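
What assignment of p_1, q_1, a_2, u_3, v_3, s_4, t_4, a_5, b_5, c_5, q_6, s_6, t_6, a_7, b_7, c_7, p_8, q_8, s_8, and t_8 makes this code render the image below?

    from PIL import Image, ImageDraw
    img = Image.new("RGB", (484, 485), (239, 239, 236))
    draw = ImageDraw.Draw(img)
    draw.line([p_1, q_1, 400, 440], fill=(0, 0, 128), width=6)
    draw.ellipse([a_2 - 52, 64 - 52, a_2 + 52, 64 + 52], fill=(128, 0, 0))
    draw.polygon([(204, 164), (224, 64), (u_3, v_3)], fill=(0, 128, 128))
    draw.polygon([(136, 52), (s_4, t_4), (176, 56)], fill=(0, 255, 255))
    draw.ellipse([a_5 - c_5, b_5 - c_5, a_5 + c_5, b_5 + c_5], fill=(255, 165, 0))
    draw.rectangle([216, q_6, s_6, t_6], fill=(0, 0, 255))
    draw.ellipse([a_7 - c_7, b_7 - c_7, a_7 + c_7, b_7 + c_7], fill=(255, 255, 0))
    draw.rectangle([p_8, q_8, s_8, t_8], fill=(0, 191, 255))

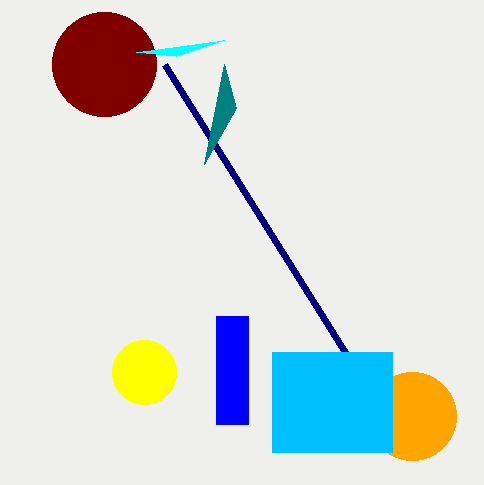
p_1 = 164, q_1 = 64, a_2 = 104, u_3 = 236, v_3 = 108, s_4 = 224, t_4 = 40, a_5 = 412, b_5 = 416, c_5 = 44, q_6 = 316, s_6 = 248, t_6 = 424, a_7 = 144, b_7 = 372, c_7 = 32, p_8 = 272, q_8 = 352, s_8 = 392, t_8 = 452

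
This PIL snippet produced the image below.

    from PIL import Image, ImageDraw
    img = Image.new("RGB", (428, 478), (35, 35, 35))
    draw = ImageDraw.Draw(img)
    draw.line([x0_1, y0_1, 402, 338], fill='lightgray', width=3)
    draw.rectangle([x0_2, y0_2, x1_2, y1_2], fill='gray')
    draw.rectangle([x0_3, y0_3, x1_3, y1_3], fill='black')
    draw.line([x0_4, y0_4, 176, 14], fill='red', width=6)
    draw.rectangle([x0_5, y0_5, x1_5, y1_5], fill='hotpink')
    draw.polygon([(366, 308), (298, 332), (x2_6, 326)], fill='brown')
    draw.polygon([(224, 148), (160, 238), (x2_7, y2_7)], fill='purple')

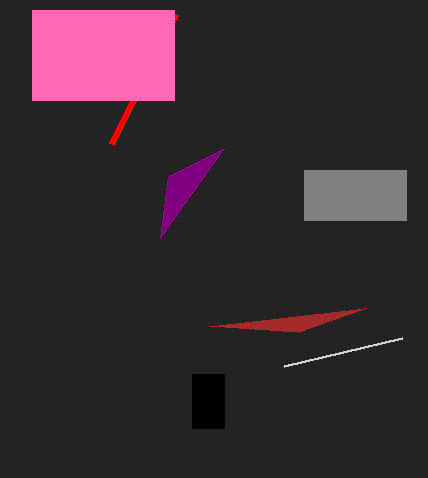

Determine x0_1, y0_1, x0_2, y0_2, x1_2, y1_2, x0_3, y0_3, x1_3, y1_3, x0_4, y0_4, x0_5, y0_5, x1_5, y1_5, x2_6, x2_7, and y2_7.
x0_1 = 284, y0_1 = 366, x0_2 = 304, y0_2 = 170, x1_2 = 406, y1_2 = 220, x0_3 = 192, y0_3 = 374, x1_3 = 224, y1_3 = 428, x0_4 = 112, y0_4 = 144, x0_5 = 32, y0_5 = 10, x1_5 = 174, y1_5 = 100, x2_6 = 210, x2_7 = 168, y2_7 = 176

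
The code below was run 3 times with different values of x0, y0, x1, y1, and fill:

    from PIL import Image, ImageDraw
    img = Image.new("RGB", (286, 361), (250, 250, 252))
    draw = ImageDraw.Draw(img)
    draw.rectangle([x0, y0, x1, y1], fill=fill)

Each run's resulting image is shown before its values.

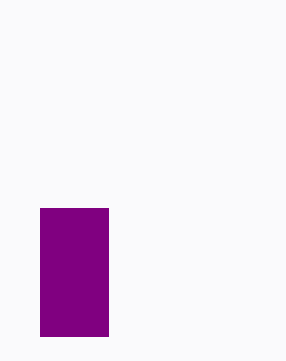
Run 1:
x0 = 40; y0 = 208; x1 = 108; y1 = 336; fill = 'purple'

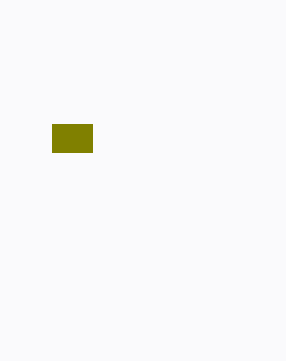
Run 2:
x0 = 52
y0 = 124
x1 = 92
y1 = 152
fill = 'olive'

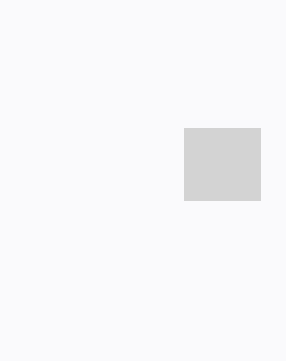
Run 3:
x0 = 184, y0 = 128, x1 = 260, y1 = 200, fill = 'lightgray'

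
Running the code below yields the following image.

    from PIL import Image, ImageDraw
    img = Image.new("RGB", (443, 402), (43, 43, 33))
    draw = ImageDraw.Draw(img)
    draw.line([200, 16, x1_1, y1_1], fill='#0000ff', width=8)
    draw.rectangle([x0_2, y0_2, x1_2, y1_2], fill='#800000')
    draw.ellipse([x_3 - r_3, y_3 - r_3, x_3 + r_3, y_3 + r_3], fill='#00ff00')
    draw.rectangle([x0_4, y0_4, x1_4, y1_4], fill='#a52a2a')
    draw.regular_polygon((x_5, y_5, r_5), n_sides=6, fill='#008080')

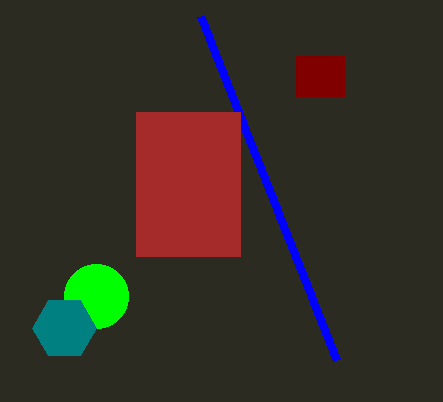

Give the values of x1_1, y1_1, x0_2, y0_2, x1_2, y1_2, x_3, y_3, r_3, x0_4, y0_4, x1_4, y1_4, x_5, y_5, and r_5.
x1_1 = 336
y1_1 = 360
x0_2 = 296
y0_2 = 56
x1_2 = 344
y1_2 = 96
x_3 = 96
y_3 = 296
r_3 = 32
x0_4 = 136
y0_4 = 112
x1_4 = 240
y1_4 = 256
x_5 = 64
y_5 = 328
r_5 = 32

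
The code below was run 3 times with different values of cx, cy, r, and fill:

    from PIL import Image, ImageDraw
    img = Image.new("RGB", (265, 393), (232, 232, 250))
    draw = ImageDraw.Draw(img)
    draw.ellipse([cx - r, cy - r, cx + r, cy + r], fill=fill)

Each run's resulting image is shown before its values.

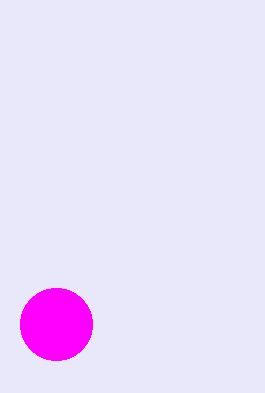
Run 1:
cx = 56; cy = 324; r = 36; fill = 'magenta'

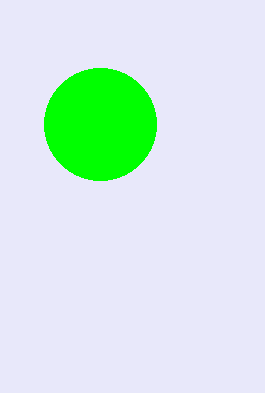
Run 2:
cx = 100; cy = 124; r = 56; fill = 'lime'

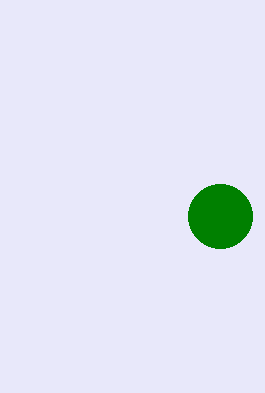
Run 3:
cx = 220, cy = 216, r = 32, fill = 'green'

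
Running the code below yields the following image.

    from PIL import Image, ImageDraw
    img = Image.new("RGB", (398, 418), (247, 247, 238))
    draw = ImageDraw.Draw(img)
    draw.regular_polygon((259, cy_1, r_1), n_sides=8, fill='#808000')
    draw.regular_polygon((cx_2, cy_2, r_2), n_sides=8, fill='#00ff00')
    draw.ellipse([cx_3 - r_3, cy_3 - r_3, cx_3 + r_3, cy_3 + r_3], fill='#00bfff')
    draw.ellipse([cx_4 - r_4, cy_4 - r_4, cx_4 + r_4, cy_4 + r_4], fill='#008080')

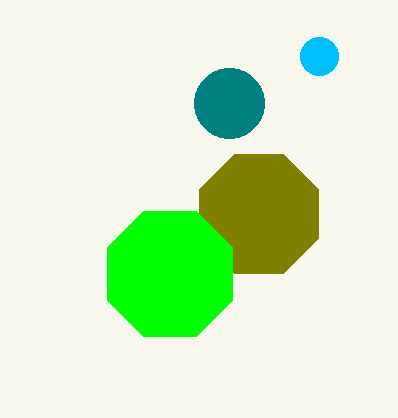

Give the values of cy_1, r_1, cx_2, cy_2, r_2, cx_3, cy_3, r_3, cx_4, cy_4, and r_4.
cy_1 = 214; r_1 = 64; cx_2 = 170; cy_2 = 274; r_2 = 68; cx_3 = 319; cy_3 = 56; r_3 = 19; cx_4 = 229; cy_4 = 103; r_4 = 35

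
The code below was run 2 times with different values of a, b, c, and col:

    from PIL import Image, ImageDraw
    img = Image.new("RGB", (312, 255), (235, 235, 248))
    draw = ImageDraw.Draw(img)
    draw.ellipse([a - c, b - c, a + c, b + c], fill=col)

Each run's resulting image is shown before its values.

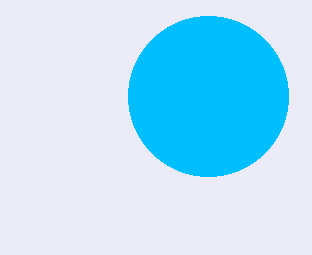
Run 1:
a = 208, b = 96, c = 80, col = 'deepskyblue'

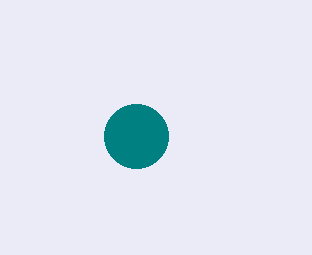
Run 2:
a = 136
b = 136
c = 32
col = 'teal'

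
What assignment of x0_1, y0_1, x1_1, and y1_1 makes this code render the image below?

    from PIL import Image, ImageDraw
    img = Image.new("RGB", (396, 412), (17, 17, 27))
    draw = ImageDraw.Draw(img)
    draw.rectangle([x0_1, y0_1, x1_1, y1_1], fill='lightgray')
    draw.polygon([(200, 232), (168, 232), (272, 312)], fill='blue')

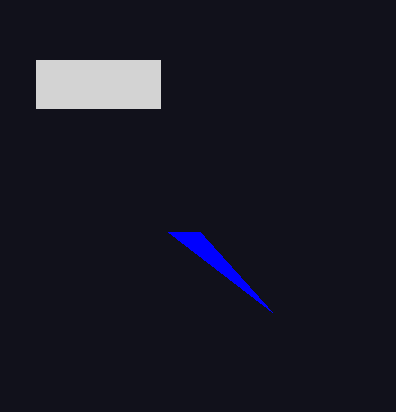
x0_1 = 36
y0_1 = 60
x1_1 = 160
y1_1 = 108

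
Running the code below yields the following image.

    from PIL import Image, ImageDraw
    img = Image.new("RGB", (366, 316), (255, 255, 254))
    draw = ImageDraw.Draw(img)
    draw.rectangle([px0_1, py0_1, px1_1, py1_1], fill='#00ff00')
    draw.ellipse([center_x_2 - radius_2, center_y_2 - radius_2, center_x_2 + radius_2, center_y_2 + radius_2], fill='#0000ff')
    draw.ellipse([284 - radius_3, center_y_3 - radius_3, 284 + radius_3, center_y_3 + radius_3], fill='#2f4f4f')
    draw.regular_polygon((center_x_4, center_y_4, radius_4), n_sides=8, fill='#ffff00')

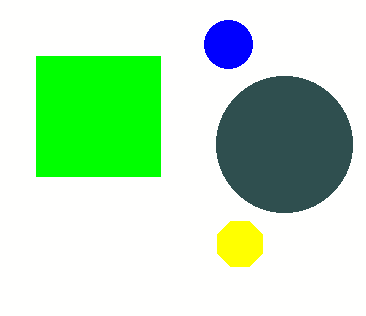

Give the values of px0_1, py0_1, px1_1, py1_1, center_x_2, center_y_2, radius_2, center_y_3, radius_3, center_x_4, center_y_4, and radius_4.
px0_1 = 36
py0_1 = 56
px1_1 = 160
py1_1 = 176
center_x_2 = 228
center_y_2 = 44
radius_2 = 24
center_y_3 = 144
radius_3 = 68
center_x_4 = 240
center_y_4 = 244
radius_4 = 24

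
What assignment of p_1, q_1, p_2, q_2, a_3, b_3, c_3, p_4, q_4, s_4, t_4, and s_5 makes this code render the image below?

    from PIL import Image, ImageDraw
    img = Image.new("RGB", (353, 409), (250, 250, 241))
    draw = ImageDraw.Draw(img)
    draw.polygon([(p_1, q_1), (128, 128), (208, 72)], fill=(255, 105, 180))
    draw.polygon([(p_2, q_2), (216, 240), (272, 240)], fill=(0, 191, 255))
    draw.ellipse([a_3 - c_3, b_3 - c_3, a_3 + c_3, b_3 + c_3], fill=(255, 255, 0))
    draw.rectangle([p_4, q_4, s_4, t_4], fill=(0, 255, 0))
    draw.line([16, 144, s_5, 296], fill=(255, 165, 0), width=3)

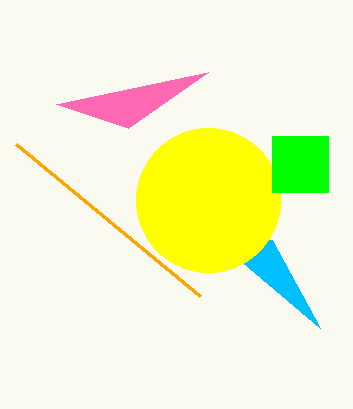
p_1 = 56
q_1 = 104
p_2 = 320
q_2 = 328
a_3 = 208
b_3 = 200
c_3 = 72
p_4 = 272
q_4 = 136
s_4 = 328
t_4 = 192
s_5 = 200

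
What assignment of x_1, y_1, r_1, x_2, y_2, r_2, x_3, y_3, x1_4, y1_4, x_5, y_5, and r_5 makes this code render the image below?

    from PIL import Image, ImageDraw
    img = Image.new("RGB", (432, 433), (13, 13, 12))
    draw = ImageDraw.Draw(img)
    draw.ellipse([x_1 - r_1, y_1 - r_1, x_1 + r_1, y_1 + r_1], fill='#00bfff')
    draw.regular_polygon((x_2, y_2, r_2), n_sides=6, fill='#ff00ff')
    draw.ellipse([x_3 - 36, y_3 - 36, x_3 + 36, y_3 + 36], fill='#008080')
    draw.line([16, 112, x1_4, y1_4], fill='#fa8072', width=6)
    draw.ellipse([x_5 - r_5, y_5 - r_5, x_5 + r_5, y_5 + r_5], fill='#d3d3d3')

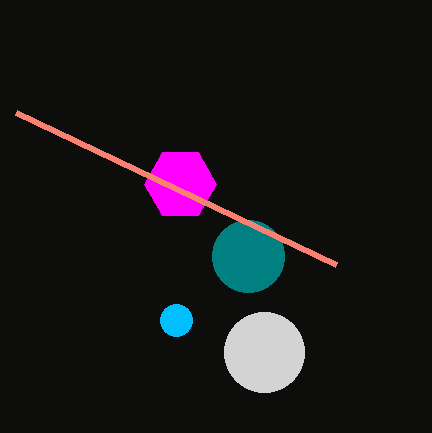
x_1 = 176, y_1 = 320, r_1 = 16, x_2 = 180, y_2 = 184, r_2 = 36, x_3 = 248, y_3 = 256, x1_4 = 336, y1_4 = 264, x_5 = 264, y_5 = 352, r_5 = 40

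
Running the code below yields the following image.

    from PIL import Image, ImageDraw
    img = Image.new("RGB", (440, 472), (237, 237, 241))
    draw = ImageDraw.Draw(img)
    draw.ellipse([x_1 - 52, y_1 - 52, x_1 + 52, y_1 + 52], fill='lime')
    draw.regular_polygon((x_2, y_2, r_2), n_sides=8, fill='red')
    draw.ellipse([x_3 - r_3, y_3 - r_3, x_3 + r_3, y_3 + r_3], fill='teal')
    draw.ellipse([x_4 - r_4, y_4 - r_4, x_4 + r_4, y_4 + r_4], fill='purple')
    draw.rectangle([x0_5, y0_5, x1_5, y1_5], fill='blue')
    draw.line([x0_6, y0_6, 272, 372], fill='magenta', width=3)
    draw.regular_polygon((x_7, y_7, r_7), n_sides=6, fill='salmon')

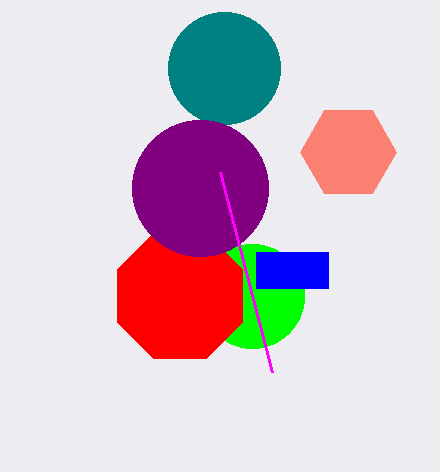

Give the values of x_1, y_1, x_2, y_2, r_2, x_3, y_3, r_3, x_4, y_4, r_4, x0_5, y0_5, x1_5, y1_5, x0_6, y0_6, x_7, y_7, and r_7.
x_1 = 252
y_1 = 296
x_2 = 180
y_2 = 296
r_2 = 68
x_3 = 224
y_3 = 68
r_3 = 56
x_4 = 200
y_4 = 188
r_4 = 68
x0_5 = 256
y0_5 = 252
x1_5 = 328
y1_5 = 288
x0_6 = 220
y0_6 = 172
x_7 = 348
y_7 = 152
r_7 = 48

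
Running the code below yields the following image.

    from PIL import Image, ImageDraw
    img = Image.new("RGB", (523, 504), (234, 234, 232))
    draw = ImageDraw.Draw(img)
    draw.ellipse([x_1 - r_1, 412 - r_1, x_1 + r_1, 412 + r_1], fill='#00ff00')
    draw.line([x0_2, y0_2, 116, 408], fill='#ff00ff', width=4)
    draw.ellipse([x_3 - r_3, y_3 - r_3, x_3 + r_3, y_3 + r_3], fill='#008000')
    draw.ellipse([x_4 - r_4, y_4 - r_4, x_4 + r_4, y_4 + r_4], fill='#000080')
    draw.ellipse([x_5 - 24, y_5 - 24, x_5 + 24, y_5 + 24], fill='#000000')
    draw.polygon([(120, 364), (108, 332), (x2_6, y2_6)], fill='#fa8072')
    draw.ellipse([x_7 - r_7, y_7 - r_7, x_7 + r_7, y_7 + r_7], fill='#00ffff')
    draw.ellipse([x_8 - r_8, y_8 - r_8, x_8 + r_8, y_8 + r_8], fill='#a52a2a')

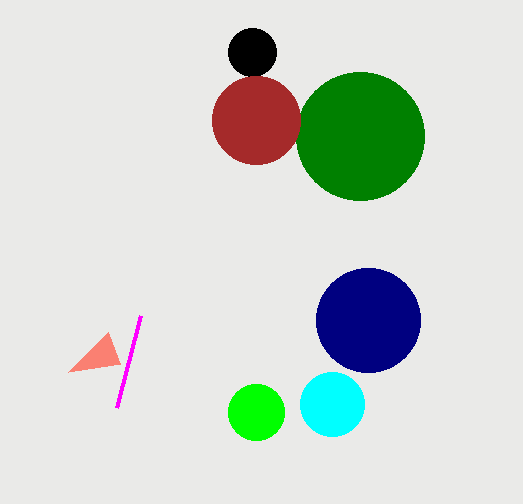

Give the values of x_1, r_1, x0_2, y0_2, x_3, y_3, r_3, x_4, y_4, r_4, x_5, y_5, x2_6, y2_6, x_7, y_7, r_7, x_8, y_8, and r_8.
x_1 = 256
r_1 = 28
x0_2 = 140
y0_2 = 316
x_3 = 360
y_3 = 136
r_3 = 64
x_4 = 368
y_4 = 320
r_4 = 52
x_5 = 252
y_5 = 52
x2_6 = 68
y2_6 = 372
x_7 = 332
y_7 = 404
r_7 = 32
x_8 = 256
y_8 = 120
r_8 = 44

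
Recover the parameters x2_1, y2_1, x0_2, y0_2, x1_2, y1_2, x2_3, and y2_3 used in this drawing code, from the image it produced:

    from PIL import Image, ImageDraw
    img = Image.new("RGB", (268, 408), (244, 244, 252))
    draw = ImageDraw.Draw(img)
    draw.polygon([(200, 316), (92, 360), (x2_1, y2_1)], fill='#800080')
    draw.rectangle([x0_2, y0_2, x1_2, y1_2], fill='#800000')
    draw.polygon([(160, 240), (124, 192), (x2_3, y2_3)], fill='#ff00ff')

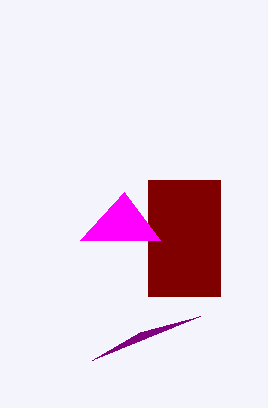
x2_1 = 140, y2_1 = 332, x0_2 = 148, y0_2 = 180, x1_2 = 220, y1_2 = 296, x2_3 = 80, y2_3 = 240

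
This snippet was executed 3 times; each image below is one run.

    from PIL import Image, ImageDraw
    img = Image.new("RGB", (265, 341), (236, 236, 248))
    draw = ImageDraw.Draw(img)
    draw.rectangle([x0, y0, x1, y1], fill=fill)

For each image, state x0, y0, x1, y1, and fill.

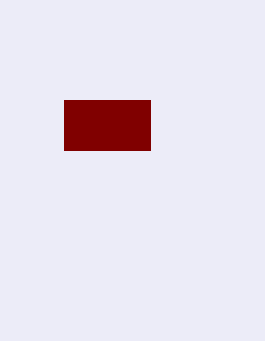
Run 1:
x0 = 64
y0 = 100
x1 = 150
y1 = 150
fill = 'maroon'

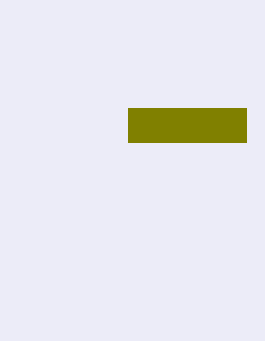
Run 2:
x0 = 128
y0 = 108
x1 = 246
y1 = 142
fill = 'olive'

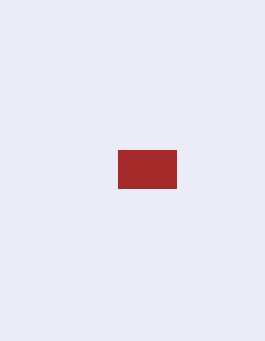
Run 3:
x0 = 118, y0 = 150, x1 = 176, y1 = 188, fill = 'brown'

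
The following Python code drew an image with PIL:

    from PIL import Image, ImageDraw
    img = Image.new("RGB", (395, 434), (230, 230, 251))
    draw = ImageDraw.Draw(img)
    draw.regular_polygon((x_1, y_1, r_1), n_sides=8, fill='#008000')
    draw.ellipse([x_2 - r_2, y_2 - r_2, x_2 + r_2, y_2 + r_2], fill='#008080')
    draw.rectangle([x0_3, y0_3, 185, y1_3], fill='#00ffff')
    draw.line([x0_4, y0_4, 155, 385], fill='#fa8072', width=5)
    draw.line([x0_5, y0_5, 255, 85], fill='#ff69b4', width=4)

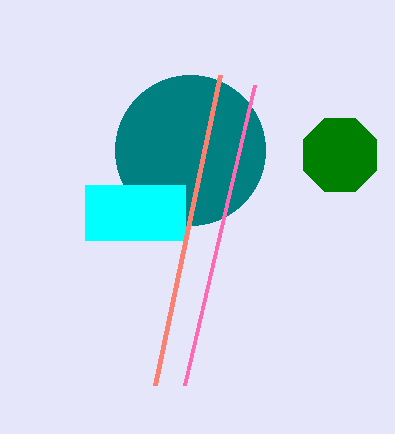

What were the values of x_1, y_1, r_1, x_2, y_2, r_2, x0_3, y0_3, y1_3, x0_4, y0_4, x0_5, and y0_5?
x_1 = 340; y_1 = 155; r_1 = 40; x_2 = 190; y_2 = 150; r_2 = 75; x0_3 = 85; y0_3 = 185; y1_3 = 240; x0_4 = 220; y0_4 = 75; x0_5 = 185; y0_5 = 385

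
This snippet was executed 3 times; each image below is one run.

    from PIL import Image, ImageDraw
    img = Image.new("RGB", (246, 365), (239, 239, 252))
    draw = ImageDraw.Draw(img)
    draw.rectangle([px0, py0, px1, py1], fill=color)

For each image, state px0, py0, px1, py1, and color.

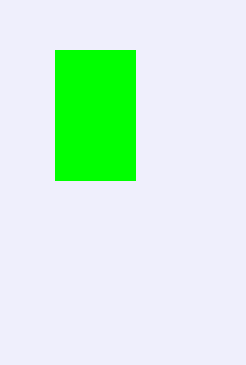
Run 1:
px0 = 55
py0 = 50
px1 = 135
py1 = 180
color = 'lime'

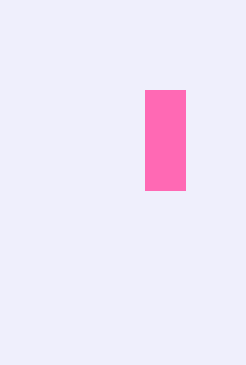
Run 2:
px0 = 145, py0 = 90, px1 = 185, py1 = 190, color = 'hotpink'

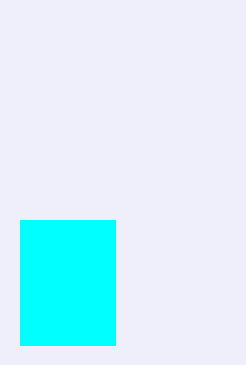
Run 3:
px0 = 20; py0 = 220; px1 = 115; py1 = 345; color = 'cyan'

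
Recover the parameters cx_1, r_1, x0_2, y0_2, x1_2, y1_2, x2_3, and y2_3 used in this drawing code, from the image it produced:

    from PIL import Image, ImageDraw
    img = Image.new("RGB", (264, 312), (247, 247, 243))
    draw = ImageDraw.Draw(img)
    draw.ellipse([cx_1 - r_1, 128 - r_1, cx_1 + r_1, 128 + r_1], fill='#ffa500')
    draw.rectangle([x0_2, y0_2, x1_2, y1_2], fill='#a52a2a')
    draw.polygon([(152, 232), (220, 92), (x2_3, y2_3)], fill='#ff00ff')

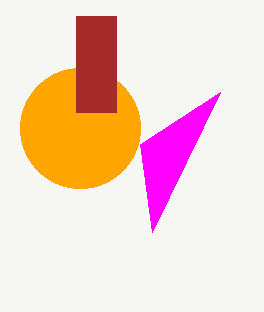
cx_1 = 80, r_1 = 60, x0_2 = 76, y0_2 = 16, x1_2 = 116, y1_2 = 112, x2_3 = 140, y2_3 = 144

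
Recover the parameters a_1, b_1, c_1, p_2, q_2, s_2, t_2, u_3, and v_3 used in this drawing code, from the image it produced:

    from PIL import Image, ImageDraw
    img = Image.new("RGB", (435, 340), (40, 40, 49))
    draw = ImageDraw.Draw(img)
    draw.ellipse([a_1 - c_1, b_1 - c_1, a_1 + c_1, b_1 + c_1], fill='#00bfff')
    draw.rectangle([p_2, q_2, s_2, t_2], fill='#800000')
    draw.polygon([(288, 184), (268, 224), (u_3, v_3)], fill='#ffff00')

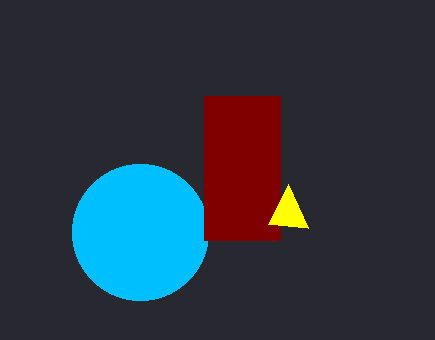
a_1 = 140, b_1 = 232, c_1 = 68, p_2 = 204, q_2 = 96, s_2 = 280, t_2 = 240, u_3 = 308, v_3 = 228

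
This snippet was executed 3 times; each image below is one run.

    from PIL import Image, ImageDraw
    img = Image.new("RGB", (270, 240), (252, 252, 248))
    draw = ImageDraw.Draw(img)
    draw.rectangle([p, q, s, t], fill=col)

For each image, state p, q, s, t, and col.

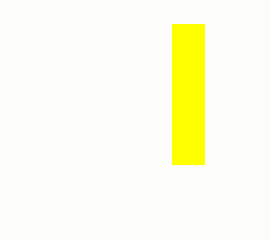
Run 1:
p = 172; q = 24; s = 204; t = 164; col = 'yellow'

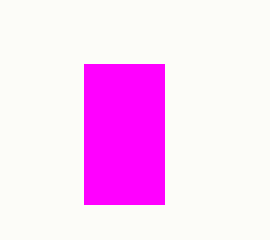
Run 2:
p = 84
q = 64
s = 164
t = 204
col = 'magenta'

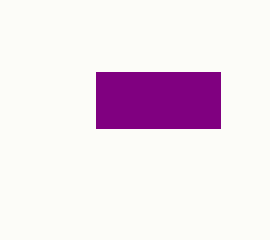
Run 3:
p = 96, q = 72, s = 220, t = 128, col = 'purple'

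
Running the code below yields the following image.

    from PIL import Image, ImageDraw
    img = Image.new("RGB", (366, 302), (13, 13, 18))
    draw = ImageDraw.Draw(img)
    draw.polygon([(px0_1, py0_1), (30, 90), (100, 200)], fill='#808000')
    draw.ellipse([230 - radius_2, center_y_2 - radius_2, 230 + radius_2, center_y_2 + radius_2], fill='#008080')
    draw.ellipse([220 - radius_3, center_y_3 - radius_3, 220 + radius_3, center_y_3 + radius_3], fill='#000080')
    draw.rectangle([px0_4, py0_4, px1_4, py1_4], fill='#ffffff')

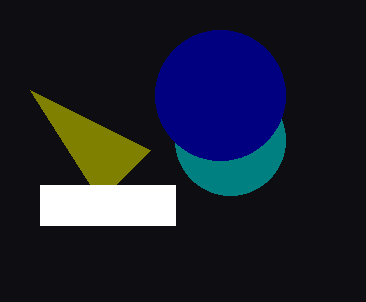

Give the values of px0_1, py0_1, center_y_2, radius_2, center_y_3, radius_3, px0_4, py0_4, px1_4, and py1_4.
px0_1 = 150; py0_1 = 150; center_y_2 = 140; radius_2 = 55; center_y_3 = 95; radius_3 = 65; px0_4 = 40; py0_4 = 185; px1_4 = 175; py1_4 = 225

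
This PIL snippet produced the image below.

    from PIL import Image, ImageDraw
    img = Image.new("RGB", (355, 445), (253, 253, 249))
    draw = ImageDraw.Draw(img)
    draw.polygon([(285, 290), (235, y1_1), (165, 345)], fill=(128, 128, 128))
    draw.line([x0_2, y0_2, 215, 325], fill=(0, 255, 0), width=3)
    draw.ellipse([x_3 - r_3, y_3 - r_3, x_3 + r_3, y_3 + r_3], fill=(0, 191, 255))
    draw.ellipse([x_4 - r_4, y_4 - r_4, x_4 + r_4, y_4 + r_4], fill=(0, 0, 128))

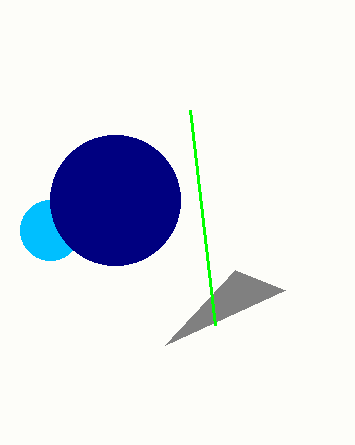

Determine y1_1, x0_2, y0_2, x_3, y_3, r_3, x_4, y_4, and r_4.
y1_1 = 270, x0_2 = 190, y0_2 = 110, x_3 = 50, y_3 = 230, r_3 = 30, x_4 = 115, y_4 = 200, r_4 = 65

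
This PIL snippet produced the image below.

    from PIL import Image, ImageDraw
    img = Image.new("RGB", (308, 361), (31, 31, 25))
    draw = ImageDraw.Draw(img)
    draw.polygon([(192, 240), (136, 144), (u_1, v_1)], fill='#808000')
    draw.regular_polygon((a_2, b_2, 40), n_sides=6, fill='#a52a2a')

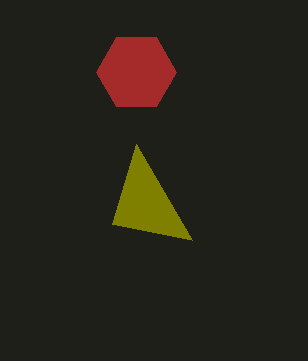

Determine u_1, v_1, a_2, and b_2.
u_1 = 112
v_1 = 224
a_2 = 136
b_2 = 72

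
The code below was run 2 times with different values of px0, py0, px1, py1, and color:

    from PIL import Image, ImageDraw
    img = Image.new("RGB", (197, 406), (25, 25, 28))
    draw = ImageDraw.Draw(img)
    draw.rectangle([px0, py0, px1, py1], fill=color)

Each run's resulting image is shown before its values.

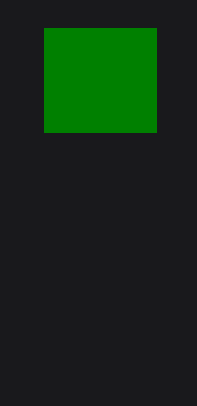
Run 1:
px0 = 44; py0 = 28; px1 = 156; py1 = 132; color = 'green'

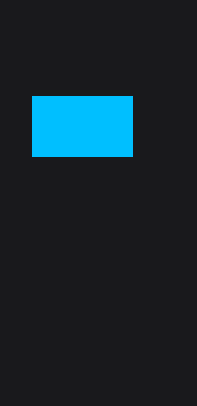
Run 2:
px0 = 32, py0 = 96, px1 = 132, py1 = 156, color = 'deepskyblue'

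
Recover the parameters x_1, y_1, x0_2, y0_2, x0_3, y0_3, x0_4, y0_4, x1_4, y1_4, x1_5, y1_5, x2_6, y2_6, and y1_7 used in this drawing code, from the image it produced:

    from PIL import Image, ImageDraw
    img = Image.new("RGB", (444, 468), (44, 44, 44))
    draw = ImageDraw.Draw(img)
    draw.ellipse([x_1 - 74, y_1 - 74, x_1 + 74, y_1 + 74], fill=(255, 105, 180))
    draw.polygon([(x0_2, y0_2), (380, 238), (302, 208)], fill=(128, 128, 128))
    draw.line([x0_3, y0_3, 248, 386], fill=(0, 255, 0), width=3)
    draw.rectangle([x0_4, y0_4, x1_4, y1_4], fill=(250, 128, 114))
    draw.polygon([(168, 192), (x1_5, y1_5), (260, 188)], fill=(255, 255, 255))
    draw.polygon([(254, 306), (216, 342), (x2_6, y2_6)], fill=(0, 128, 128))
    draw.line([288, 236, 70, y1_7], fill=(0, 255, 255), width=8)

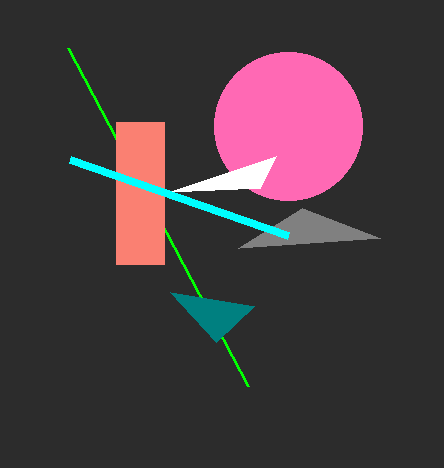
x_1 = 288, y_1 = 126, x0_2 = 238, y0_2 = 248, x0_3 = 68, y0_3 = 48, x0_4 = 116, y0_4 = 122, x1_4 = 164, y1_4 = 264, x1_5 = 276, y1_5 = 156, x2_6 = 170, y2_6 = 292, y1_7 = 160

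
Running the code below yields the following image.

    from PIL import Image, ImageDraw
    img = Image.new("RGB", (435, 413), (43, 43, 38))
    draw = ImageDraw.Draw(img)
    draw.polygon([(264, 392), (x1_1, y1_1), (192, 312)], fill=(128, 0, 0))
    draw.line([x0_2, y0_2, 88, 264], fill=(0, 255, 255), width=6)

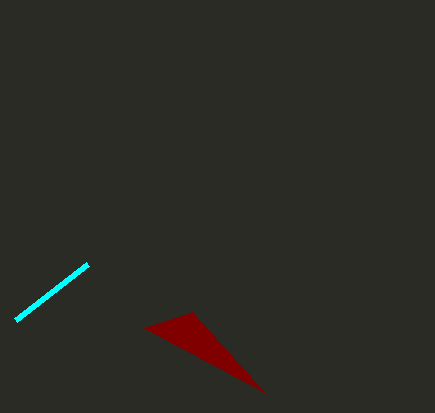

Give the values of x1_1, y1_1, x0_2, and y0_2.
x1_1 = 144, y1_1 = 328, x0_2 = 16, y0_2 = 320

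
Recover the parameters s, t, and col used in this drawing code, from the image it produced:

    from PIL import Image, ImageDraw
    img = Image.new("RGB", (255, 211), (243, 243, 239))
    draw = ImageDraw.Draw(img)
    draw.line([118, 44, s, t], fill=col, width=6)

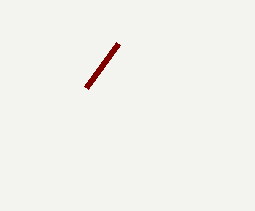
s = 86
t = 88
col = 'maroon'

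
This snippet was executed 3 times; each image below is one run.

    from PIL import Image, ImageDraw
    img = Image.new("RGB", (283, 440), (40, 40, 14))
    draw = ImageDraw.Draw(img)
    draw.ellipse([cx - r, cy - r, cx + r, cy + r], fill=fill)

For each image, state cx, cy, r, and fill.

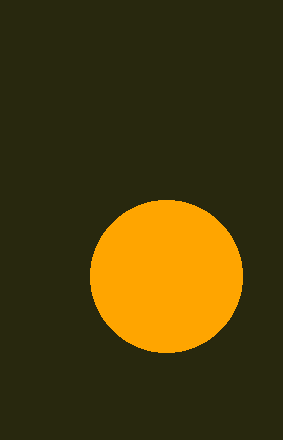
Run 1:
cx = 166
cy = 276
r = 76
fill = 'orange'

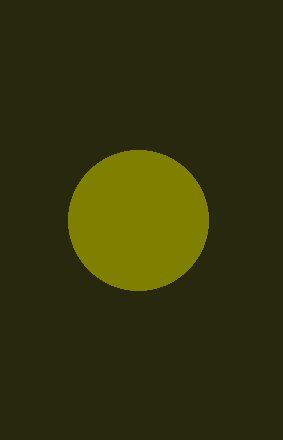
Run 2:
cx = 138; cy = 220; r = 70; fill = 'olive'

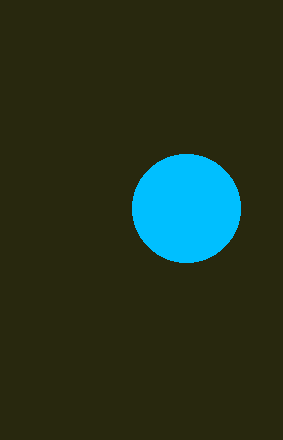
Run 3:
cx = 186, cy = 208, r = 54, fill = 'deepskyblue'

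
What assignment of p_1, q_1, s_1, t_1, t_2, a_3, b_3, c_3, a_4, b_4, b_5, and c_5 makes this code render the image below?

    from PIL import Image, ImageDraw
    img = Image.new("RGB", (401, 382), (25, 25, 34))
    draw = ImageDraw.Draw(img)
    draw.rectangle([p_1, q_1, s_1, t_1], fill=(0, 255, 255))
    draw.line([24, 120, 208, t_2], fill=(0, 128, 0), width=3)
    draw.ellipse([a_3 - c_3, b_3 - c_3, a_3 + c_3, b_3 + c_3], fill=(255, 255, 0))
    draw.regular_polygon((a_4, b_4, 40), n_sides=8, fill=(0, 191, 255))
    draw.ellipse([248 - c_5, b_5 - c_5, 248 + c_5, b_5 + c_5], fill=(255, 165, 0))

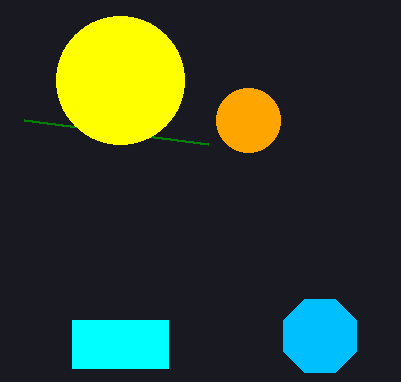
p_1 = 72
q_1 = 320
s_1 = 168
t_1 = 368
t_2 = 144
a_3 = 120
b_3 = 80
c_3 = 64
a_4 = 320
b_4 = 336
b_5 = 120
c_5 = 32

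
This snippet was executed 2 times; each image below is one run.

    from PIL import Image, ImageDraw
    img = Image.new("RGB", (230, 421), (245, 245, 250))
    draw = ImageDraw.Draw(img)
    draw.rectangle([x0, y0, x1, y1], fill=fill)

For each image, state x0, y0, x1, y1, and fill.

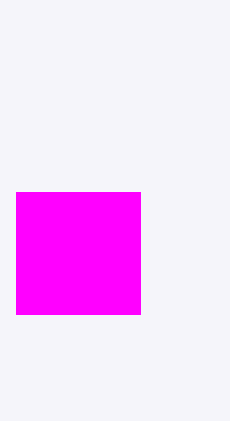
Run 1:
x0 = 16, y0 = 192, x1 = 140, y1 = 314, fill = 'magenta'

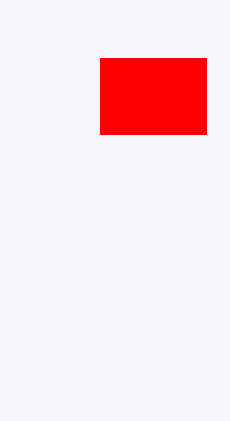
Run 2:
x0 = 100; y0 = 58; x1 = 206; y1 = 134; fill = 'red'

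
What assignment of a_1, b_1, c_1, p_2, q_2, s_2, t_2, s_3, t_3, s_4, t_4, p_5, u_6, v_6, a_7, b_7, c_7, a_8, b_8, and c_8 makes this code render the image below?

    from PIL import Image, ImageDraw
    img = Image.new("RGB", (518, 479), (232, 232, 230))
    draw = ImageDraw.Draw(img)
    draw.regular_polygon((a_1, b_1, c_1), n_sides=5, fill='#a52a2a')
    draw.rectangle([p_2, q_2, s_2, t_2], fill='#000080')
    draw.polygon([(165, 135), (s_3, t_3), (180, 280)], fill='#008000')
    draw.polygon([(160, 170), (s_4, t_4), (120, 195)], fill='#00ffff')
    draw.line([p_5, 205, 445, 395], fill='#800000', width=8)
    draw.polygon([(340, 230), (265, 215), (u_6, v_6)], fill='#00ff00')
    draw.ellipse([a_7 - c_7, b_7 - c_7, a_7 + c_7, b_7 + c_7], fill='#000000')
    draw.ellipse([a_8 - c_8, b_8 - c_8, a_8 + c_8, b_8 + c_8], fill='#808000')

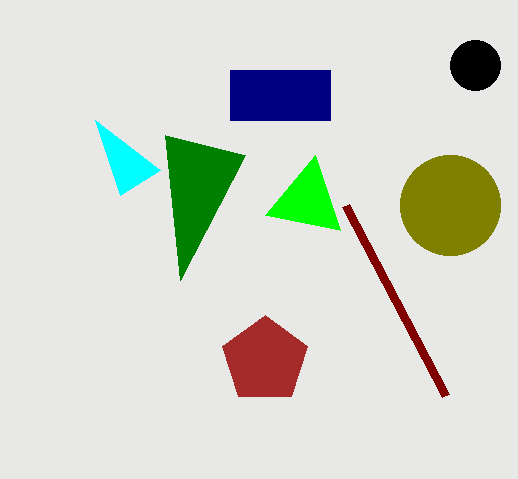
a_1 = 265; b_1 = 360; c_1 = 45; p_2 = 230; q_2 = 70; s_2 = 330; t_2 = 120; s_3 = 245; t_3 = 155; s_4 = 95; t_4 = 120; p_5 = 345; u_6 = 315; v_6 = 155; a_7 = 475; b_7 = 65; c_7 = 25; a_8 = 450; b_8 = 205; c_8 = 50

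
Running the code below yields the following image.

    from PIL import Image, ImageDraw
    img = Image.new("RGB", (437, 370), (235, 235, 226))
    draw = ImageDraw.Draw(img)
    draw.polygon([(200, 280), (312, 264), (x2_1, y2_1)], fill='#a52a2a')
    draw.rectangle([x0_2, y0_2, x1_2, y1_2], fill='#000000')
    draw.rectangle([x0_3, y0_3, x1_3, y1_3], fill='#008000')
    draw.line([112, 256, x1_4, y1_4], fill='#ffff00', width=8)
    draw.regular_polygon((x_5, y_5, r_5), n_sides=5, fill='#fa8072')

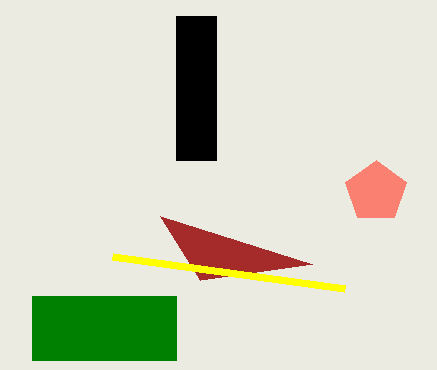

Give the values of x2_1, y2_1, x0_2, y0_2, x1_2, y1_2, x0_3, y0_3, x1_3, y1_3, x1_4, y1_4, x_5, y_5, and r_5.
x2_1 = 160
y2_1 = 216
x0_2 = 176
y0_2 = 16
x1_2 = 216
y1_2 = 160
x0_3 = 32
y0_3 = 296
x1_3 = 176
y1_3 = 360
x1_4 = 344
y1_4 = 288
x_5 = 376
y_5 = 192
r_5 = 32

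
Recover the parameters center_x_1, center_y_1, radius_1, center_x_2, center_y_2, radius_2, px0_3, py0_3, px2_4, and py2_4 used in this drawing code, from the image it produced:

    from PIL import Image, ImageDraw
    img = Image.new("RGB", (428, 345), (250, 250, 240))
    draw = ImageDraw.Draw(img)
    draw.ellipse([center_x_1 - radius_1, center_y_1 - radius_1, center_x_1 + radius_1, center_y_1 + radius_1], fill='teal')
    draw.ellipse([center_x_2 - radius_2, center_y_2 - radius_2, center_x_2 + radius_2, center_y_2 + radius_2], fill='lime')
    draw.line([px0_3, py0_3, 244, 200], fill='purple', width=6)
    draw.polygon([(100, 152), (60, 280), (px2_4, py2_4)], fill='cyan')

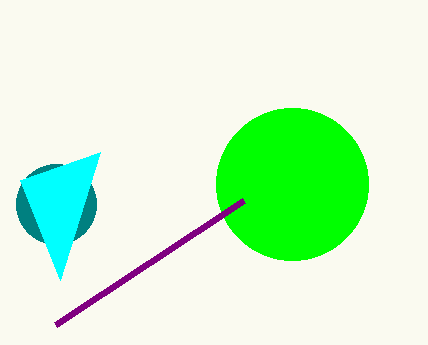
center_x_1 = 56, center_y_1 = 204, radius_1 = 40, center_x_2 = 292, center_y_2 = 184, radius_2 = 76, px0_3 = 56, py0_3 = 324, px2_4 = 20, py2_4 = 180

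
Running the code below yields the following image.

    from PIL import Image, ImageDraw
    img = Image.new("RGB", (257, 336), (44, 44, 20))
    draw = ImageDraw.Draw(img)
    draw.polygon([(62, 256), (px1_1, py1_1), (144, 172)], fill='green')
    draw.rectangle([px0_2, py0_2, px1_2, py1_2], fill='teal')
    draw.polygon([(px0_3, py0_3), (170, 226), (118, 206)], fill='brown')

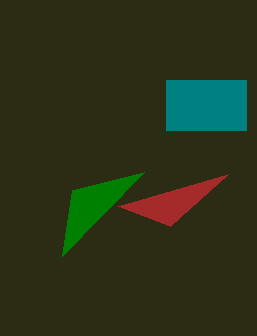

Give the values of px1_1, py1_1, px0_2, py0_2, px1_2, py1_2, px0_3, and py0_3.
px1_1 = 72
py1_1 = 190
px0_2 = 166
py0_2 = 80
px1_2 = 246
py1_2 = 130
px0_3 = 228
py0_3 = 174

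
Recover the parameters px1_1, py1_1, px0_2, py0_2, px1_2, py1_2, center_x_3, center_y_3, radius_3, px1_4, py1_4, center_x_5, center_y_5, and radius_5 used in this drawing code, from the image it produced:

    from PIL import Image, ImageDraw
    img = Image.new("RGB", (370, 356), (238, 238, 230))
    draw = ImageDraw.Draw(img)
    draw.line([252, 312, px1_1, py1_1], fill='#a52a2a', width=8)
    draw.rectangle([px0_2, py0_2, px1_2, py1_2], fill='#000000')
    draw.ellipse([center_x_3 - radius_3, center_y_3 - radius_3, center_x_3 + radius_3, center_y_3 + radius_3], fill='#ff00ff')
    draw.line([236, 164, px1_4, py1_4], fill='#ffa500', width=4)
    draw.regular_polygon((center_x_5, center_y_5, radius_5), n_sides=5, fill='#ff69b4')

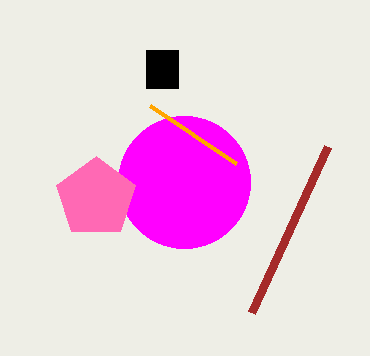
px1_1 = 328
py1_1 = 146
px0_2 = 146
py0_2 = 50
px1_2 = 178
py1_2 = 88
center_x_3 = 184
center_y_3 = 182
radius_3 = 66
px1_4 = 150
py1_4 = 106
center_x_5 = 96
center_y_5 = 198
radius_5 = 42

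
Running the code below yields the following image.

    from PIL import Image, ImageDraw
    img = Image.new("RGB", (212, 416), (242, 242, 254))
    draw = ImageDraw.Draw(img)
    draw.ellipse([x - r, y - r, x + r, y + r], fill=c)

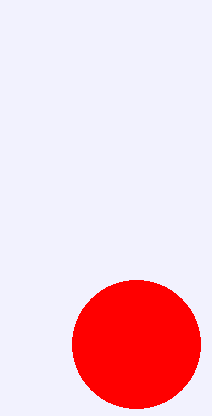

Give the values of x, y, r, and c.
x = 136
y = 344
r = 64
c = 'red'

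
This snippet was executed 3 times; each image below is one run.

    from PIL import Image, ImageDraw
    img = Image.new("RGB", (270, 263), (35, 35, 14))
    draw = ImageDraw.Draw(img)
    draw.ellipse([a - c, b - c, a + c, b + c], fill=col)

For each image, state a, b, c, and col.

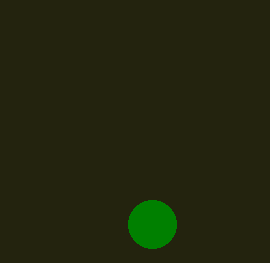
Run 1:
a = 152, b = 224, c = 24, col = 'green'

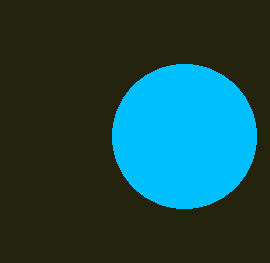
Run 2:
a = 184, b = 136, c = 72, col = 'deepskyblue'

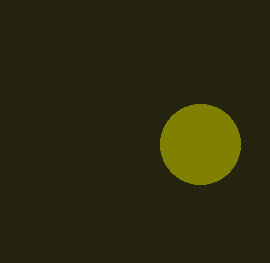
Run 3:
a = 200
b = 144
c = 40
col = 'olive'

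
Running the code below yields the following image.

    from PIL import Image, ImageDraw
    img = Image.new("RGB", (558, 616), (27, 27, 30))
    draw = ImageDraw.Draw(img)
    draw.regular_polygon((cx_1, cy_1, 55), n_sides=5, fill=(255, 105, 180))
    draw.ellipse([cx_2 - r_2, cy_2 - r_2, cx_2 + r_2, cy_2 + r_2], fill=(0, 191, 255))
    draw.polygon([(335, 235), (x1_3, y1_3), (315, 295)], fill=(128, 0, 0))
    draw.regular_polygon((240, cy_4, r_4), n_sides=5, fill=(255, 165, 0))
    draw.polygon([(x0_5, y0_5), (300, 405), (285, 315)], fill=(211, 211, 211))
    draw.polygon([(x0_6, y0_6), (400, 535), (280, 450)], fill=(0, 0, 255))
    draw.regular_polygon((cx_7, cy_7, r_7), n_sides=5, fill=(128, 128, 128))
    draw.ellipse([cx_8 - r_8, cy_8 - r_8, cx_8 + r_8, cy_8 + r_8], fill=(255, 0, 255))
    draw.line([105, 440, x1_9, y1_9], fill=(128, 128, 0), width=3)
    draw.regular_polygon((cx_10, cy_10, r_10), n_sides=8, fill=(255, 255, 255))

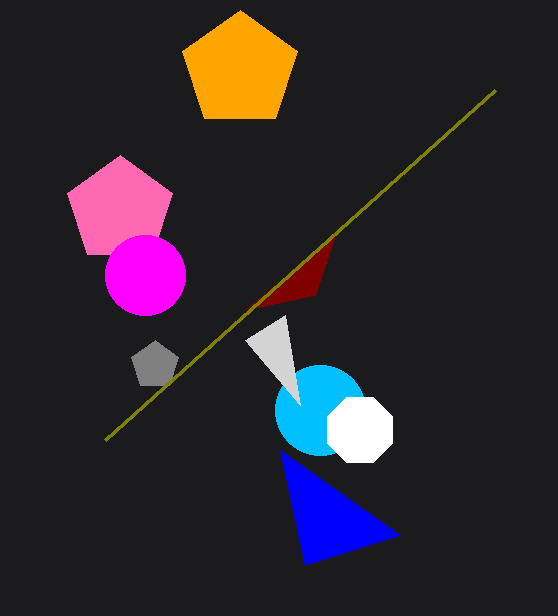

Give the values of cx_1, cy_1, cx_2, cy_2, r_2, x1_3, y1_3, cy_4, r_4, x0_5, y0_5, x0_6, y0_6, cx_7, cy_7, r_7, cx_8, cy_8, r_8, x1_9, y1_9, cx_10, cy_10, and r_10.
cx_1 = 120; cy_1 = 210; cx_2 = 320; cy_2 = 410; r_2 = 45; x1_3 = 245; y1_3 = 310; cy_4 = 70; r_4 = 60; x0_5 = 245; y0_5 = 340; x0_6 = 305; y0_6 = 565; cx_7 = 155; cy_7 = 365; r_7 = 25; cx_8 = 145; cy_8 = 275; r_8 = 40; x1_9 = 495; y1_9 = 90; cx_10 = 360; cy_10 = 430; r_10 = 35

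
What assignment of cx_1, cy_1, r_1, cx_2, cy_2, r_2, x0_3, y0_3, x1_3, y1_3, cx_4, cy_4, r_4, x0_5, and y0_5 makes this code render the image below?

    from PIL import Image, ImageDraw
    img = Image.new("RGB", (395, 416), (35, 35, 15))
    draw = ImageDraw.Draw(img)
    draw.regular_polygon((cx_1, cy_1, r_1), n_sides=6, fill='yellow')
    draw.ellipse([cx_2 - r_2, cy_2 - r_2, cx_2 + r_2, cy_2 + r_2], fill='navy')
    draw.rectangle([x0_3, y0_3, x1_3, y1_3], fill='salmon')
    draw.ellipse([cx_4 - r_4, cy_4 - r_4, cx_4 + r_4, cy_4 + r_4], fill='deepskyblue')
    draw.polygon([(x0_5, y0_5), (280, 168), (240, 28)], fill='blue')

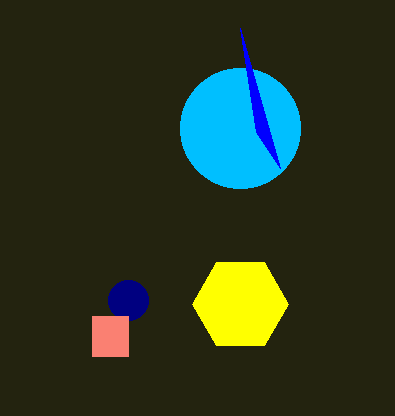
cx_1 = 240, cy_1 = 304, r_1 = 48, cx_2 = 128, cy_2 = 300, r_2 = 20, x0_3 = 92, y0_3 = 316, x1_3 = 128, y1_3 = 356, cx_4 = 240, cy_4 = 128, r_4 = 60, x0_5 = 256, y0_5 = 132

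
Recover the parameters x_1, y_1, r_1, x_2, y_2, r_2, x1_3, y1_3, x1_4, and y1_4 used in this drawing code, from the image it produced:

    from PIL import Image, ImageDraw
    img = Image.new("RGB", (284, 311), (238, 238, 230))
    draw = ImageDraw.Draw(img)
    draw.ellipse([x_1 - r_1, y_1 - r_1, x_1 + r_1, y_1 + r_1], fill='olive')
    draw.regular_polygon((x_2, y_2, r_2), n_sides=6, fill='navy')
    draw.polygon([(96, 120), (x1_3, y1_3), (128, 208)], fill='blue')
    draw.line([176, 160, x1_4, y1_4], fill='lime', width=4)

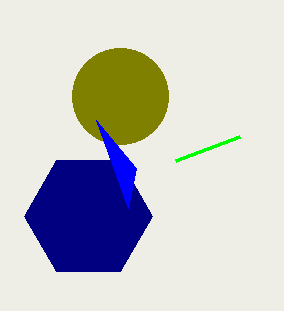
x_1 = 120
y_1 = 96
r_1 = 48
x_2 = 88
y_2 = 216
r_2 = 64
x1_3 = 136
y1_3 = 168
x1_4 = 240
y1_4 = 136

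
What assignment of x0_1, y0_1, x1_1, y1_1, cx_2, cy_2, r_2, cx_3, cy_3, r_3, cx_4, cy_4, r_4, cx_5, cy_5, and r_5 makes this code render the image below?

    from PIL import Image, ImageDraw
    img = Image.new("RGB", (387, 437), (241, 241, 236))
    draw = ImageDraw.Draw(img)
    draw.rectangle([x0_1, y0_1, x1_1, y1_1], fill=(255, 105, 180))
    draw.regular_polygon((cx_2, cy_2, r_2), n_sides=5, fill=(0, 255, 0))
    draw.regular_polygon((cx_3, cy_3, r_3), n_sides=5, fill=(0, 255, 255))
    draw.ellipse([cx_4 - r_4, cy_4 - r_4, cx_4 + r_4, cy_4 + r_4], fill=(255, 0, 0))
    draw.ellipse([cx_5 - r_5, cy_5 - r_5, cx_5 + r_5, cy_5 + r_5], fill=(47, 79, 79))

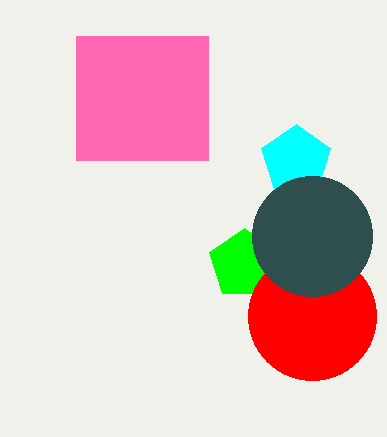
x0_1 = 76
y0_1 = 36
x1_1 = 208
y1_1 = 160
cx_2 = 244
cy_2 = 264
r_2 = 36
cx_3 = 296
cy_3 = 160
r_3 = 36
cx_4 = 312
cy_4 = 316
r_4 = 64
cx_5 = 312
cy_5 = 236
r_5 = 60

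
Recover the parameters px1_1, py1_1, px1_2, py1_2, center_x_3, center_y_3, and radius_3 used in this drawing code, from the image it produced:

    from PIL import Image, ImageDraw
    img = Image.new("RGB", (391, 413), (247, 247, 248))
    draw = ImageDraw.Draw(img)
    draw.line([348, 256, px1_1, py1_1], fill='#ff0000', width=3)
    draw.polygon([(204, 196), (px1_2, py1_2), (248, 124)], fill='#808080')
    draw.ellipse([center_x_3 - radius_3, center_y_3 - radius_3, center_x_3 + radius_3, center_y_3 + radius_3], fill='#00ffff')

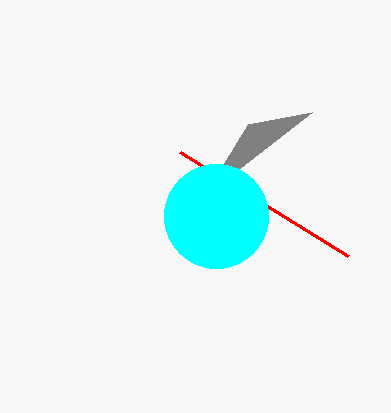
px1_1 = 180, py1_1 = 152, px1_2 = 312, py1_2 = 112, center_x_3 = 216, center_y_3 = 216, radius_3 = 52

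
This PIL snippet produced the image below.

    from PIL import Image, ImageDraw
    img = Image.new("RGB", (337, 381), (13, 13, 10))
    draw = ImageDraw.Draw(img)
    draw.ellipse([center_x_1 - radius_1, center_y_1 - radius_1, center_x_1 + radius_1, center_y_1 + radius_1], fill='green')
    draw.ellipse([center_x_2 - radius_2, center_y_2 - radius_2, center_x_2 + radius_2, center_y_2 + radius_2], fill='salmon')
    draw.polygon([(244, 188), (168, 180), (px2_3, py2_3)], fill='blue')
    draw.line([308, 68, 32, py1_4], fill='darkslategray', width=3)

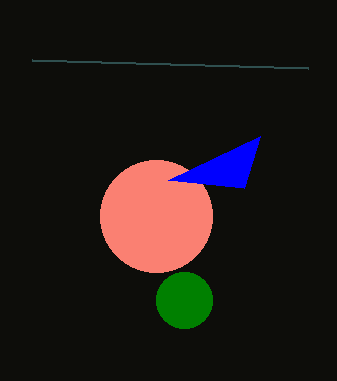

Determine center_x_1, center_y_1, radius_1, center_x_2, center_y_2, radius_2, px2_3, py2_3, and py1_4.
center_x_1 = 184; center_y_1 = 300; radius_1 = 28; center_x_2 = 156; center_y_2 = 216; radius_2 = 56; px2_3 = 260; py2_3 = 136; py1_4 = 60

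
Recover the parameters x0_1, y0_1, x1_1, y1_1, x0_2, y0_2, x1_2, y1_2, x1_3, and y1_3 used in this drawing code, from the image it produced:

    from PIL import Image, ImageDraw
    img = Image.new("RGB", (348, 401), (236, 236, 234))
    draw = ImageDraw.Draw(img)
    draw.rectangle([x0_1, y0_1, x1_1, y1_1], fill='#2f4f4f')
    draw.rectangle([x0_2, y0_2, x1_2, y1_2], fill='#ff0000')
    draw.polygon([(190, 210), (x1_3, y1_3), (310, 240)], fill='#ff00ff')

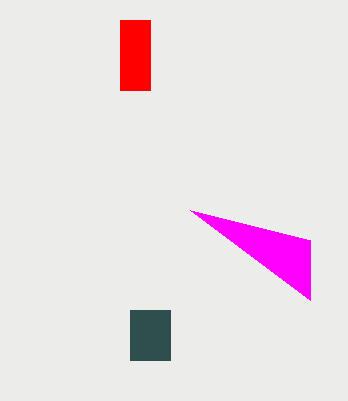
x0_1 = 130, y0_1 = 310, x1_1 = 170, y1_1 = 360, x0_2 = 120, y0_2 = 20, x1_2 = 150, y1_2 = 90, x1_3 = 310, y1_3 = 300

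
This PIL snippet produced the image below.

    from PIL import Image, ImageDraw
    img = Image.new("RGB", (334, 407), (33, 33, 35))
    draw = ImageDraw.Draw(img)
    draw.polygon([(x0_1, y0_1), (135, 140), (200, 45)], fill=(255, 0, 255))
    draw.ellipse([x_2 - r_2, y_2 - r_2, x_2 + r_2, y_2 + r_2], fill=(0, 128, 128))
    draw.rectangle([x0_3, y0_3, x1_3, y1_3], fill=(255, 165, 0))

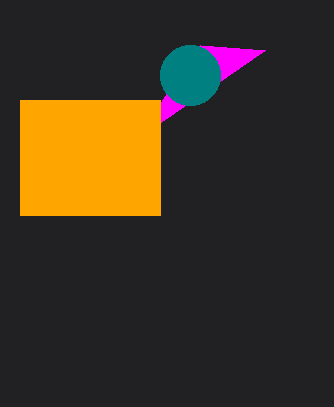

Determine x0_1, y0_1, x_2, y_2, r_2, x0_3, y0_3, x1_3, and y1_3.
x0_1 = 265, y0_1 = 50, x_2 = 190, y_2 = 75, r_2 = 30, x0_3 = 20, y0_3 = 100, x1_3 = 160, y1_3 = 215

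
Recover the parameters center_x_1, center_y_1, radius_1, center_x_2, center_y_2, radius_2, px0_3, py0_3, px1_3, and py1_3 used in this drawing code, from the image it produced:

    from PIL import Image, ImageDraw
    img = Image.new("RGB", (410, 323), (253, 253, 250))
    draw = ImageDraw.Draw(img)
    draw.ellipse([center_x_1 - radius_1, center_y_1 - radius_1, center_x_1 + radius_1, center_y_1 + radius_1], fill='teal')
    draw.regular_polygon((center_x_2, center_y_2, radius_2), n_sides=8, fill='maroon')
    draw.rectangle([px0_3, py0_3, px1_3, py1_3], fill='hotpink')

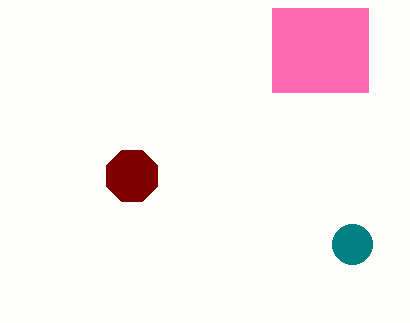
center_x_1 = 352; center_y_1 = 244; radius_1 = 20; center_x_2 = 132; center_y_2 = 176; radius_2 = 28; px0_3 = 272; py0_3 = 8; px1_3 = 368; py1_3 = 92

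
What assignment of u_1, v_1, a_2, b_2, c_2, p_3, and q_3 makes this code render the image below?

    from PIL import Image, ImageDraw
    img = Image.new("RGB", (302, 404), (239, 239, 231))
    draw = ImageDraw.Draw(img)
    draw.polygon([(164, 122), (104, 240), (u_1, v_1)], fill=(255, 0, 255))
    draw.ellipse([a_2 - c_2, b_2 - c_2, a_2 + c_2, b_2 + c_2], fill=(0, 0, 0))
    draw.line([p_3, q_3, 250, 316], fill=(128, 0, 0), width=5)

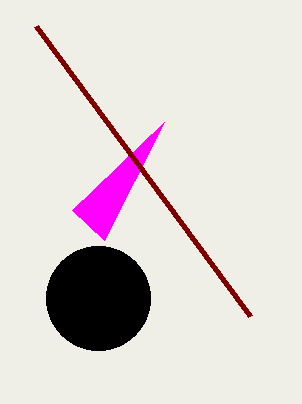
u_1 = 72; v_1 = 210; a_2 = 98; b_2 = 298; c_2 = 52; p_3 = 36; q_3 = 26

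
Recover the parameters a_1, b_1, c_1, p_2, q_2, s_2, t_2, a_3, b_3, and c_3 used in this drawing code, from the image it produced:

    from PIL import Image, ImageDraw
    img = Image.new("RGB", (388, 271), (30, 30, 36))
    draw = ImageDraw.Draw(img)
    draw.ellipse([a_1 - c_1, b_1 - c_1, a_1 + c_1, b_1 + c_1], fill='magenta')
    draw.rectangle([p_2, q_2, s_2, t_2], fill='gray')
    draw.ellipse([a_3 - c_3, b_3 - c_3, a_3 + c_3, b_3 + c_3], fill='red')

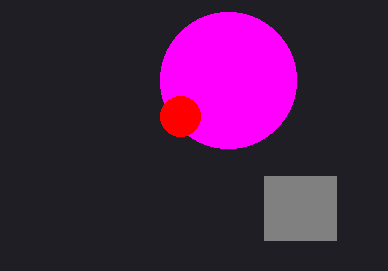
a_1 = 228, b_1 = 80, c_1 = 68, p_2 = 264, q_2 = 176, s_2 = 336, t_2 = 240, a_3 = 180, b_3 = 116, c_3 = 20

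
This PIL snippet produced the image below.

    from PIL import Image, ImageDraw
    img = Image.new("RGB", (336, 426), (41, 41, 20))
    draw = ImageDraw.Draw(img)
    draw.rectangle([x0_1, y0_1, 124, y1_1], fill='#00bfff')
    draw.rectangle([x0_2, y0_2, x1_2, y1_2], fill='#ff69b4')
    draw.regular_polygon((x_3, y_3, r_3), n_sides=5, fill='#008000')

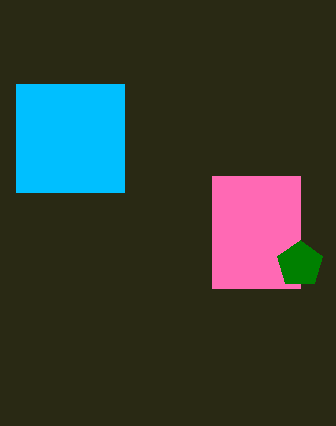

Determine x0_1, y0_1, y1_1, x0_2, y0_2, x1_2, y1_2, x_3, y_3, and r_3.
x0_1 = 16
y0_1 = 84
y1_1 = 192
x0_2 = 212
y0_2 = 176
x1_2 = 300
y1_2 = 288
x_3 = 300
y_3 = 264
r_3 = 24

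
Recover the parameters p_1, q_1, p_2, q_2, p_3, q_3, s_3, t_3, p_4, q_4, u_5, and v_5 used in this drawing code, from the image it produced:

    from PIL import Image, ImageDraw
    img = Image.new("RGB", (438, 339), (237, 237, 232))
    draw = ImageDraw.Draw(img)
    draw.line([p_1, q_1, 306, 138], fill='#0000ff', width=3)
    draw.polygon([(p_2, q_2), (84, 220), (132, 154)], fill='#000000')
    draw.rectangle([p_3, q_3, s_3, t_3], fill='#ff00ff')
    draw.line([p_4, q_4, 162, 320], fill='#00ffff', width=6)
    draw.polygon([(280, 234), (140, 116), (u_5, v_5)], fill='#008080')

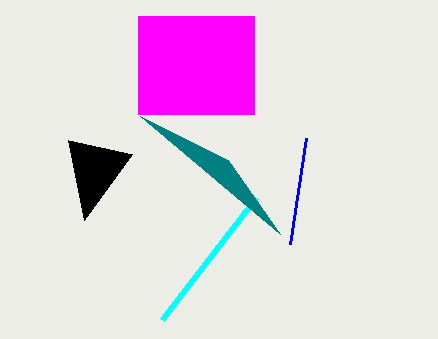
p_1 = 290, q_1 = 244, p_2 = 68, q_2 = 140, p_3 = 138, q_3 = 16, s_3 = 254, t_3 = 114, p_4 = 256, q_4 = 198, u_5 = 228, v_5 = 160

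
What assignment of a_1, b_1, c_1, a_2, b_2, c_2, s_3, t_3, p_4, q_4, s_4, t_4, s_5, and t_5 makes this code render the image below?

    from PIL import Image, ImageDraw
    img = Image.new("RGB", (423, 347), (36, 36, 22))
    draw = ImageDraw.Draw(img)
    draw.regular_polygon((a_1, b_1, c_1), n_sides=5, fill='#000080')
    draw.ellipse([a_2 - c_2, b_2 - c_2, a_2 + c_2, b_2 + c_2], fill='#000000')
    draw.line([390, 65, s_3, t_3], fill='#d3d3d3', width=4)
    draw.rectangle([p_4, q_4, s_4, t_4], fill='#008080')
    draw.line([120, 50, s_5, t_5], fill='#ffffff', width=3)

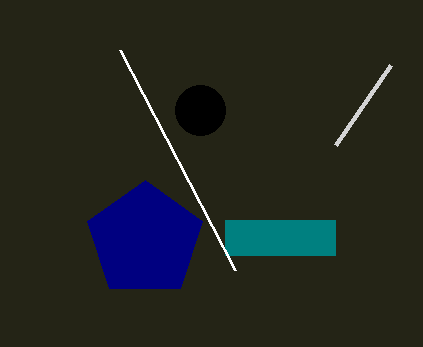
a_1 = 145, b_1 = 240, c_1 = 60, a_2 = 200, b_2 = 110, c_2 = 25, s_3 = 335, t_3 = 145, p_4 = 225, q_4 = 220, s_4 = 335, t_4 = 255, s_5 = 235, t_5 = 270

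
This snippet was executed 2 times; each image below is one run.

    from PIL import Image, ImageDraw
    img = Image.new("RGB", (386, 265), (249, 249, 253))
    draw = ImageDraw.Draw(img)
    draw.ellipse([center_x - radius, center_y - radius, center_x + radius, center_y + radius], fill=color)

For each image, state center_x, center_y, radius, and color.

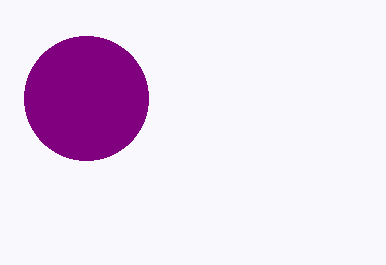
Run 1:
center_x = 86
center_y = 98
radius = 62
color = 'purple'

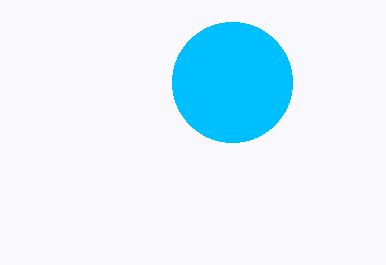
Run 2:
center_x = 232, center_y = 82, radius = 60, color = 'deepskyblue'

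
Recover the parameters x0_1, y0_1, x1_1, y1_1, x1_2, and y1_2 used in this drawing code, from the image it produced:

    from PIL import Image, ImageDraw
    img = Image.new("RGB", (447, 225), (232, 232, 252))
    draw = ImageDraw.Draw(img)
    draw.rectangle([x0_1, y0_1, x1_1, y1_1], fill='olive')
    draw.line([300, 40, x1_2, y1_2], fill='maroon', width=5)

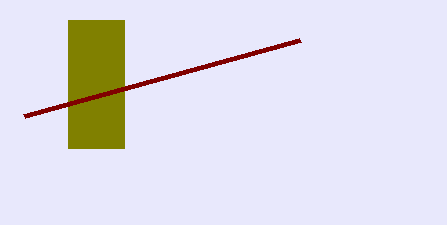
x0_1 = 68, y0_1 = 20, x1_1 = 124, y1_1 = 148, x1_2 = 24, y1_2 = 116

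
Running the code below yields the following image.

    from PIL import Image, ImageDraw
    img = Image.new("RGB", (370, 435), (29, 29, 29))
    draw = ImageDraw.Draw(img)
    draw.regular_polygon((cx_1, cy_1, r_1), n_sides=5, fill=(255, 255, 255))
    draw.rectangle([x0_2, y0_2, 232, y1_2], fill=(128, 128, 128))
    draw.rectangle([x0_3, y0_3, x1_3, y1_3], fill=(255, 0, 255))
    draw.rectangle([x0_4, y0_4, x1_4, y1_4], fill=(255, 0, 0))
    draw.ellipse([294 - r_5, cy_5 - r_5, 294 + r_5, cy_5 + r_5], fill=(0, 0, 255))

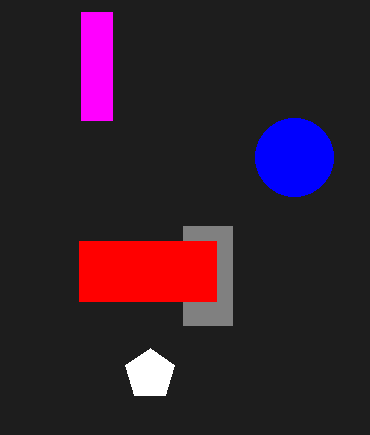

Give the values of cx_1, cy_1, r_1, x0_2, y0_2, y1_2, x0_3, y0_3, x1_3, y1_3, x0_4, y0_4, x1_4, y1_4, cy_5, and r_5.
cx_1 = 150
cy_1 = 374
r_1 = 26
x0_2 = 183
y0_2 = 226
y1_2 = 325
x0_3 = 81
y0_3 = 12
x1_3 = 112
y1_3 = 120
x0_4 = 79
y0_4 = 241
x1_4 = 216
y1_4 = 301
cy_5 = 157
r_5 = 39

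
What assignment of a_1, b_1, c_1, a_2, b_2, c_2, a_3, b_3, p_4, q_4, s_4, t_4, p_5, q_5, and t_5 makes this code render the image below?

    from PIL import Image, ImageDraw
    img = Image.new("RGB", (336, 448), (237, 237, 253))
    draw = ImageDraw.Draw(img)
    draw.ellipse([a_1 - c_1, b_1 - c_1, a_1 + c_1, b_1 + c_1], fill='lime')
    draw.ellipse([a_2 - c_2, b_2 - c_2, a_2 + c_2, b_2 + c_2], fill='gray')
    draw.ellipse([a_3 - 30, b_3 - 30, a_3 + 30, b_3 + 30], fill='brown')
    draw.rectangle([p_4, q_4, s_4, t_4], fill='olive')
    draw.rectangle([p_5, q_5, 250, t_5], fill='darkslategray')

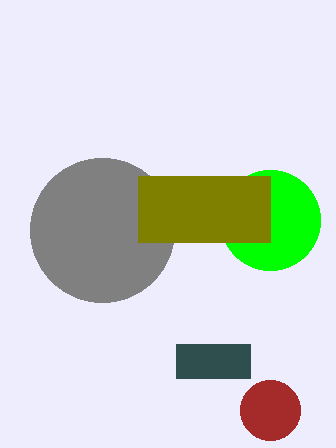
a_1 = 270; b_1 = 220; c_1 = 50; a_2 = 102; b_2 = 230; c_2 = 72; a_3 = 270; b_3 = 410; p_4 = 138; q_4 = 176; s_4 = 270; t_4 = 242; p_5 = 176; q_5 = 344; t_5 = 378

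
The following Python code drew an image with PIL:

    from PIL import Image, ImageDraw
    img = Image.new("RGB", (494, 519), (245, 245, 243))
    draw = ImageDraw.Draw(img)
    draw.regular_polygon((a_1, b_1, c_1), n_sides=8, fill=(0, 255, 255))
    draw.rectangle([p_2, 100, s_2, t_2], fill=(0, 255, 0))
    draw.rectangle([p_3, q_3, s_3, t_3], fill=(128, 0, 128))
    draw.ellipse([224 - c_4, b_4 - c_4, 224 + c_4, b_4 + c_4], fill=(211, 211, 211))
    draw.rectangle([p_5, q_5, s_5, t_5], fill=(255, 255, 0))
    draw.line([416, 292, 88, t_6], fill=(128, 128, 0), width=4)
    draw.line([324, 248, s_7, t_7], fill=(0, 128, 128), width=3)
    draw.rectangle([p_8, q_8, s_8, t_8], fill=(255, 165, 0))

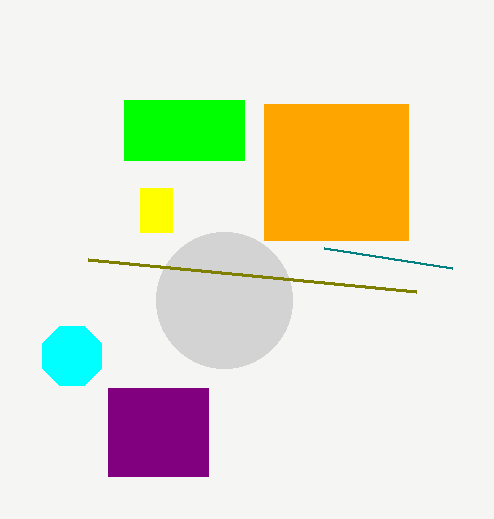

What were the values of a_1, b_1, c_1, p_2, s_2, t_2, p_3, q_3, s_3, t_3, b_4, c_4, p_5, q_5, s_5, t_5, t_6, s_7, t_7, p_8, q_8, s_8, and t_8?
a_1 = 72
b_1 = 356
c_1 = 32
p_2 = 124
s_2 = 244
t_2 = 160
p_3 = 108
q_3 = 388
s_3 = 208
t_3 = 476
b_4 = 300
c_4 = 68
p_5 = 140
q_5 = 188
s_5 = 172
t_5 = 232
t_6 = 260
s_7 = 452
t_7 = 268
p_8 = 264
q_8 = 104
s_8 = 408
t_8 = 240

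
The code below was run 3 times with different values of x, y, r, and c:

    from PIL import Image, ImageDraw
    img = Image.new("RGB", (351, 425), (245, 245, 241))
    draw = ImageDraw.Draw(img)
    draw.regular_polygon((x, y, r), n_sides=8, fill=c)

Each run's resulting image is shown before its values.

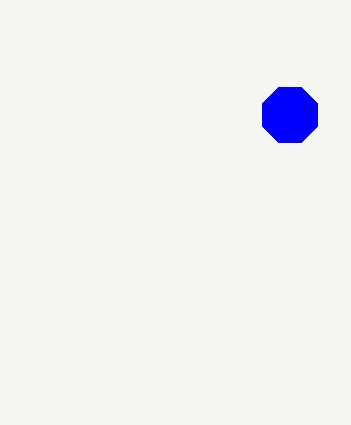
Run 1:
x = 290; y = 115; r = 30; c = 'blue'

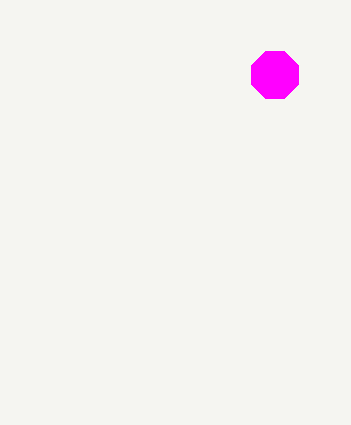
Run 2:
x = 275, y = 75, r = 25, c = 'magenta'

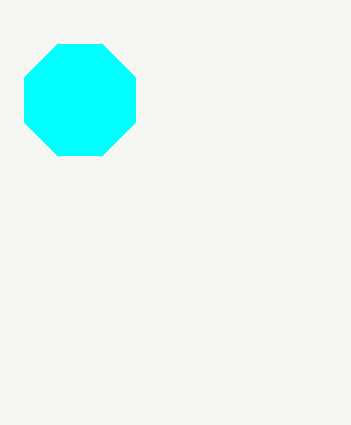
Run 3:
x = 80
y = 100
r = 60
c = 'cyan'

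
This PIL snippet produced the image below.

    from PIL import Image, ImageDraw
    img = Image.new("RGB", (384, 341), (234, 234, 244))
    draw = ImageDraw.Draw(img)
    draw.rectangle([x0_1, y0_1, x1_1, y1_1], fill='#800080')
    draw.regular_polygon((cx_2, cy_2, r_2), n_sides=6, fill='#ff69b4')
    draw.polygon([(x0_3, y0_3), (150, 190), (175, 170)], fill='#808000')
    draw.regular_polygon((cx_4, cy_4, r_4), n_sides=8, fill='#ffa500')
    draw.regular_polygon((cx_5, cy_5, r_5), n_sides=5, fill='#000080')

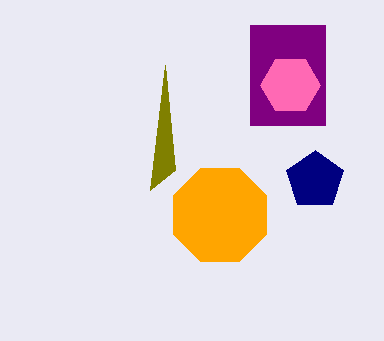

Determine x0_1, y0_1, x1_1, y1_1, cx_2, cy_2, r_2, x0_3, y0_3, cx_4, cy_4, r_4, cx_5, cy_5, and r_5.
x0_1 = 250
y0_1 = 25
x1_1 = 325
y1_1 = 125
cx_2 = 290
cy_2 = 85
r_2 = 30
x0_3 = 165
y0_3 = 65
cx_4 = 220
cy_4 = 215
r_4 = 50
cx_5 = 315
cy_5 = 180
r_5 = 30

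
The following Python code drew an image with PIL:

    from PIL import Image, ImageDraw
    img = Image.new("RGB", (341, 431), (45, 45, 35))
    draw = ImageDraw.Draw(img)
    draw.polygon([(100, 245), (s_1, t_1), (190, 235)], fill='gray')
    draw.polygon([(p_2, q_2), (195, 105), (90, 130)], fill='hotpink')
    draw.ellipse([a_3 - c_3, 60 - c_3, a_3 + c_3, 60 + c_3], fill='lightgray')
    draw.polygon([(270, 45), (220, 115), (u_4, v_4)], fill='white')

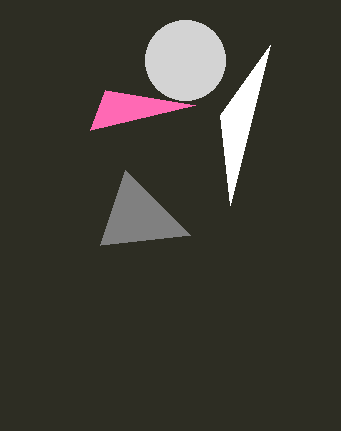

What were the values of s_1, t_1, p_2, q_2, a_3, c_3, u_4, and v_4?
s_1 = 125; t_1 = 170; p_2 = 105; q_2 = 90; a_3 = 185; c_3 = 40; u_4 = 230; v_4 = 205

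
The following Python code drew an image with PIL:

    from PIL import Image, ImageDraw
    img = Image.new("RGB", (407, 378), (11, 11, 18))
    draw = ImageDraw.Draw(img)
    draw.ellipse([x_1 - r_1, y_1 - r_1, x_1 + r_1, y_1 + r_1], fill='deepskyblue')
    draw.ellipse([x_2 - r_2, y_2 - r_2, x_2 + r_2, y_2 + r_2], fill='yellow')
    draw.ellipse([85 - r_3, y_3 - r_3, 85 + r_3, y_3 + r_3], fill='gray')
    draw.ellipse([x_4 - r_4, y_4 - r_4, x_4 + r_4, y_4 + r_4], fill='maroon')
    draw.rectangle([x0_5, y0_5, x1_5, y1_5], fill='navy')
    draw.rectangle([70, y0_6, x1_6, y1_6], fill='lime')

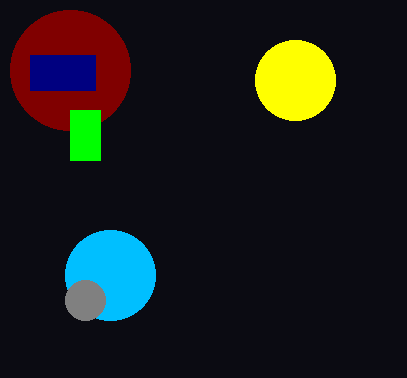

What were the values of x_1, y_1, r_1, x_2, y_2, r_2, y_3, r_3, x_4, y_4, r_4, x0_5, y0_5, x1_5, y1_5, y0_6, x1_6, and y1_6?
x_1 = 110, y_1 = 275, r_1 = 45, x_2 = 295, y_2 = 80, r_2 = 40, y_3 = 300, r_3 = 20, x_4 = 70, y_4 = 70, r_4 = 60, x0_5 = 30, y0_5 = 55, x1_5 = 95, y1_5 = 90, y0_6 = 110, x1_6 = 100, y1_6 = 160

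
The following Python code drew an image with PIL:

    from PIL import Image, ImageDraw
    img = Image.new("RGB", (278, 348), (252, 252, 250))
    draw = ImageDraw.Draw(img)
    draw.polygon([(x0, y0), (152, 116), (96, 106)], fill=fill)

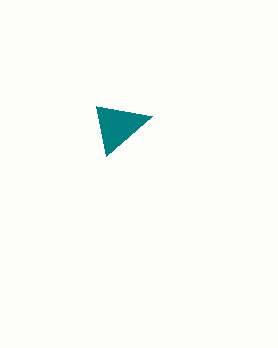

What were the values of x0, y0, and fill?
x0 = 106; y0 = 156; fill = 'teal'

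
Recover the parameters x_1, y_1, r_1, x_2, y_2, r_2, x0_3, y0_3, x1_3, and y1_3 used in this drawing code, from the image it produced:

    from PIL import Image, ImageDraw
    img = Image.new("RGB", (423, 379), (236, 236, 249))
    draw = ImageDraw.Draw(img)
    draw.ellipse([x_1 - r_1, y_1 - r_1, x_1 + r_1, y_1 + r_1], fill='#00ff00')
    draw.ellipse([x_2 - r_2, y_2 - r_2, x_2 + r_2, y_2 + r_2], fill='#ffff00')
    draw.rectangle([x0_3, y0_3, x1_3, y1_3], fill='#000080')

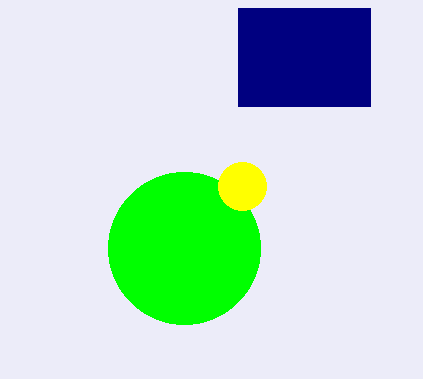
x_1 = 184; y_1 = 248; r_1 = 76; x_2 = 242; y_2 = 186; r_2 = 24; x0_3 = 238; y0_3 = 8; x1_3 = 370; y1_3 = 106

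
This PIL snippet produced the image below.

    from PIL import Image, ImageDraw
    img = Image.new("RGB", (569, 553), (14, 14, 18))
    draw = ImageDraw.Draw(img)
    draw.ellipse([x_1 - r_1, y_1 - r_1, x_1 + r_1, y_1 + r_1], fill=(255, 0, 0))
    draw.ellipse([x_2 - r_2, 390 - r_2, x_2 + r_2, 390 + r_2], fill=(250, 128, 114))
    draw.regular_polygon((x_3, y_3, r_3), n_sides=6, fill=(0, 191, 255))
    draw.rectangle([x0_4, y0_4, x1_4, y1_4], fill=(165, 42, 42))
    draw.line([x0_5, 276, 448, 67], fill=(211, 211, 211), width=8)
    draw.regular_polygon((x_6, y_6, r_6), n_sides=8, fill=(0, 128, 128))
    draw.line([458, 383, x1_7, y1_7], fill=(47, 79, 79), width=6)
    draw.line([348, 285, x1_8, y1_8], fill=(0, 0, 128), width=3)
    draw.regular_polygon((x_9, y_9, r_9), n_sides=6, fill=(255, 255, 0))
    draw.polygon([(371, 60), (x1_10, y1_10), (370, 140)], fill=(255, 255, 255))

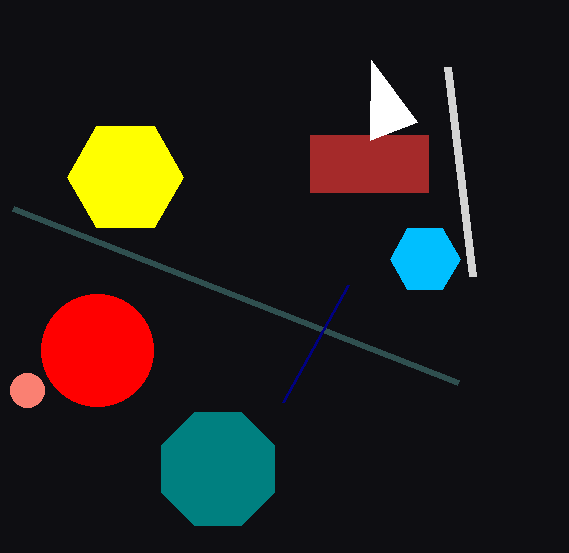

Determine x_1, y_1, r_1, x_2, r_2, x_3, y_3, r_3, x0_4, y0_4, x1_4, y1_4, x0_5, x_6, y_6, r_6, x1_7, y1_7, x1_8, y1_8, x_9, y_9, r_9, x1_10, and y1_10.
x_1 = 97
y_1 = 350
r_1 = 56
x_2 = 27
r_2 = 17
x_3 = 425
y_3 = 259
r_3 = 35
x0_4 = 310
y0_4 = 135
x1_4 = 428
y1_4 = 192
x0_5 = 473
x_6 = 218
y_6 = 469
r_6 = 61
x1_7 = 13
y1_7 = 209
x1_8 = 283
y1_8 = 402
x_9 = 125
y_9 = 177
r_9 = 58
x1_10 = 417
y1_10 = 122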